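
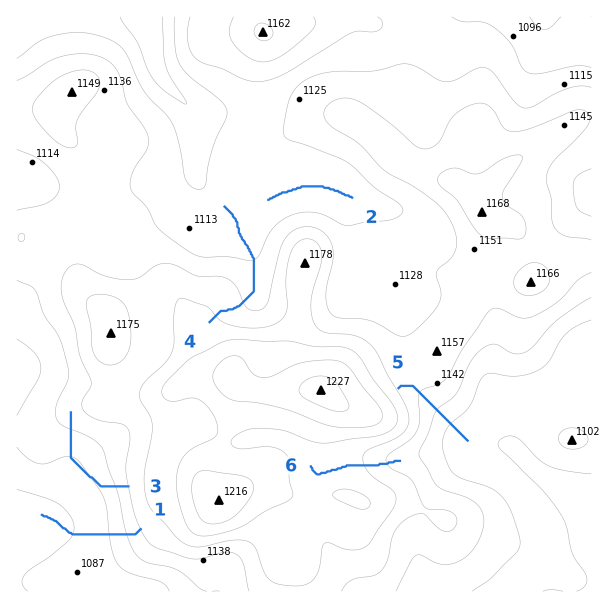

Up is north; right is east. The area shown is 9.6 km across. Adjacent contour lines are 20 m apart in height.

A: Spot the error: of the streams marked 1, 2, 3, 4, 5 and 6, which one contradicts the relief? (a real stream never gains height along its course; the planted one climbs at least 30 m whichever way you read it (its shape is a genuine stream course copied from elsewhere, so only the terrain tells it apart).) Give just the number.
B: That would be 3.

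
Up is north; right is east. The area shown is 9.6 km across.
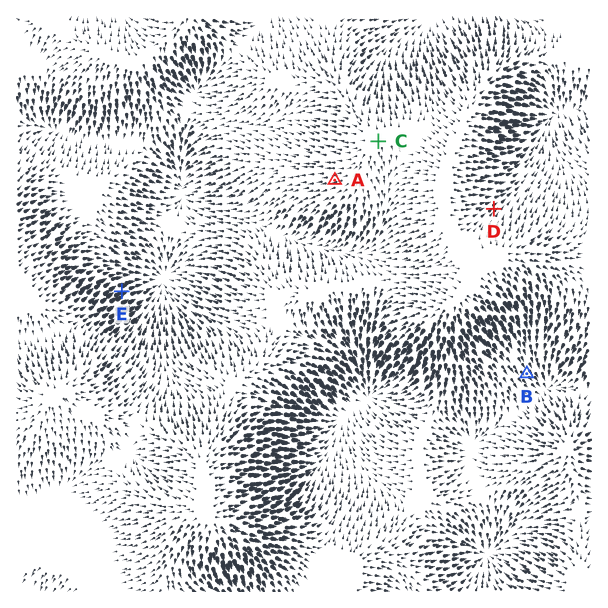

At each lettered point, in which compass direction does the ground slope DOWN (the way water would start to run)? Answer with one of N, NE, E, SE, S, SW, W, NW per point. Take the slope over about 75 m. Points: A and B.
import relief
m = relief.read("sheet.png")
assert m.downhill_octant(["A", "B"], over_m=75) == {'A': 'W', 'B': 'SE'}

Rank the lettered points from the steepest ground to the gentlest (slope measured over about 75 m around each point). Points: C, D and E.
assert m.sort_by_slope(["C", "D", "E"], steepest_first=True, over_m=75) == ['E', 'D', 'C']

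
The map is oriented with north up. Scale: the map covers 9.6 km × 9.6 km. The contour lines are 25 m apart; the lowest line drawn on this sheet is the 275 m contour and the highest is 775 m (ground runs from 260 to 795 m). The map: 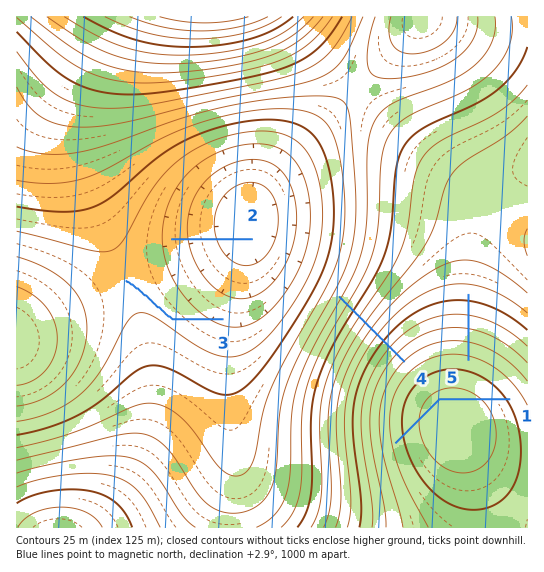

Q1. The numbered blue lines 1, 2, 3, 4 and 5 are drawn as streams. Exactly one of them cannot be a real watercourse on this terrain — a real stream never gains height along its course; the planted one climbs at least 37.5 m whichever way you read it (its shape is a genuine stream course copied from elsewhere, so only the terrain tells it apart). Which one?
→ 1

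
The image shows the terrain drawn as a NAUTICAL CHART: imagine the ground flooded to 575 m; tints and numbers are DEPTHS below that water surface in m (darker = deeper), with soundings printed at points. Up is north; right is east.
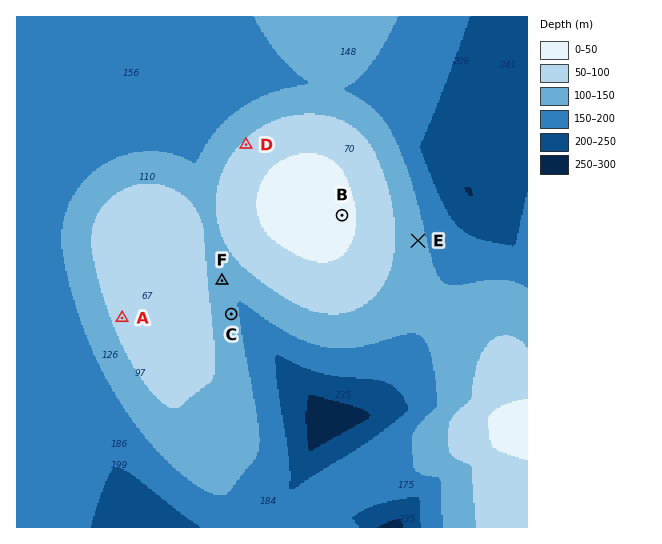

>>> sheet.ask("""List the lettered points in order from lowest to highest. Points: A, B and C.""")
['C', 'A', 'B']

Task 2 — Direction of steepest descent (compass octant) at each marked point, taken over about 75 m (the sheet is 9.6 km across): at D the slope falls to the NW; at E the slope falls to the E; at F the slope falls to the E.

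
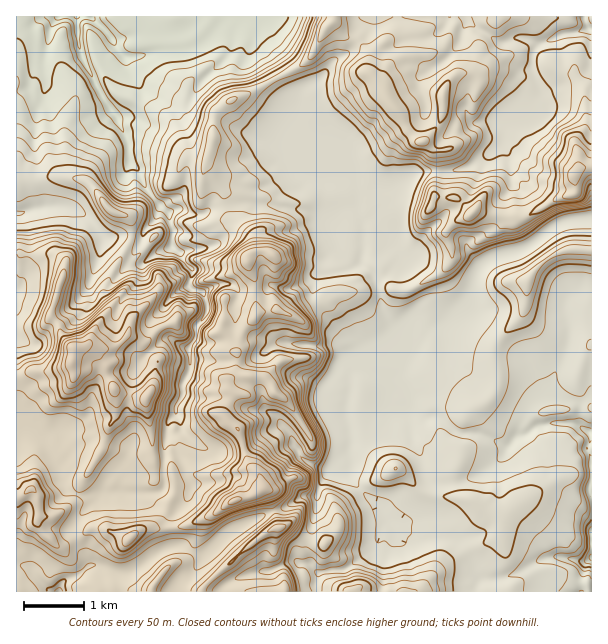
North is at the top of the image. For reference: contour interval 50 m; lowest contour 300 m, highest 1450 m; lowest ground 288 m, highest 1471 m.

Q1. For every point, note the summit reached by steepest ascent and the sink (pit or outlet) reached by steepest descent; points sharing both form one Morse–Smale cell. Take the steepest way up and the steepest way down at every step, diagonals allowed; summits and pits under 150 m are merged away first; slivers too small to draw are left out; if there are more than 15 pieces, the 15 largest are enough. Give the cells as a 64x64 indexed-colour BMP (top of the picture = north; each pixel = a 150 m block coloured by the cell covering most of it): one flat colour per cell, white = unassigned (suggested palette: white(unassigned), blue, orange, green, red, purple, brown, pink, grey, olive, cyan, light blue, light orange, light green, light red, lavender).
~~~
<image width="64" height="64" href="data:image/bmp;base64,Qk12CAAAAAAAAHYAAAAoAAAAQAAAAEAAAAABAAQAAAAAAAAIAAATCwAAEwsAABAAAAAAAAAA////ALR3HwAOf/8ALKAsACgn1gC9Z5QAS1aMAMJ34wB/f38AIr28AM++FwDox64AeLv/AIrfmACWmP8A1bDFAAAN2ZmZmZmZmf/+4AAAAAAAAKqqqqqqqqqhERERERERAN3dmZmZmZmZn//uAAAAAACqqqqqqqqqqqEREREREREA3d3dmZmZmZmZ//7u7uAAABGqqqqqqqqqoREREREREd3d3d2ZmZmZmZmf/+7u7u4AERGqqqqqqqqhERERERER3d3d2ZmZmZmZmZ///u7u7gARERqqqqqqqhERERERERHd3czZmZmZmZmZmf//7u7uABEREaqqqqqhEREREREREd3czCKZkimZmZmZn///7uABERERGqoRERERERERERER3czMIiIiIiIiKZmZn//wAAEREREaERERERERERERERHdzMzCIiIiIiIiIpmZmfAAAREREREREREREREREREREd3MzMwiIiIiIiIiKZmZEQABERERERERERERERERERER3czMzMIiIiIiIiIiIpkREQERERERERERERERERERERHMzMwzMzMzMyIiIiIiIREREREREREREREREREREREREczMwzMzMzMzIiIiIiIiERERERERERERERERERERERERzMzDMzMzMzMiIiIiIiIhERERERERERERERERERERERHMzDMzMzMzMyIiIiIiIiIREREREREREREREREREREREczMMzMzMzMzIiIiIiIiIiIRERERERERERERERERERERzMMzMzMzMzMyIiIiIiIiIiERERERERERERERQRERERHMwzMzMzMzMzIiIiIiIiIiIREREREREREREUREERERETMzMzMzMzMzMiIiIiIiIiIREREREREREUREREQRERERMzMzMzMzMzMyIiIiIiIiIRERERERERFEREREREEREREzMzMzMzMzMzMiIiIiIiIhERERERERREREREREQRERETMzMzMzMzMzMyIiIiIiIhERERERERREREREREREERERMzMzMzMzMzMzIiIiIiIhERERERERRERERERERERBEREzMzMzMzMzMzMyIiIiIhERERERERFEREREREREREQRETMzMzMzMzMzMzIiIhEREREREREREURERERERERERBERMzMzMzMzMzMzMiIiERERERERERERREREREREREREEREzMzMzMzMzMzMyIiIRERERERERERRERERERERERERBETMzMzMzMzMzMzIiIiEREREREREREUREREREREREREERMzMzMzMzMzMzMyIiIRERERERERERREREREREREREQREzMzMzMzMzMzMzIiIiERERERERERFmZmRERERERERBETMzMzMzMzMzMzMyIiIRERERERERFmZmZkREREREREERMzMzMzMzMzMzMzIiIiEREREREREWZmZmZkREREREQREzMzMzMzMzMzMzMiIiIREREREREWZmZmZmRERERERBETMzMzMzMzMzMzMiIiIRERERERERZmZmZmZkRERERERBIzMzMzMzMzMzMiIiIhERERERERFmZmZmZmREREREREQjMzMzMzMzMzMyIiIiERERERERERZmZmZmZERERERERCMzMzMzMzMzMzIiIiIREREREREREWZmZmZmREREREREIzMzMzMzMzMzIiIiIhERERERERERFmZmZmZmREREREQjMzMzMzMzIiIiIiIiERERERERERFmZmZmZmZmZERERCMzMzMzIiIiIiIiIiIREREREREREWZmZmZmZmZmREREIzMzMzIiIiIiIiIiIREREREREREWZmZmZmZmZmZmREQjMzMzIiIiIiIiIiIRERERERERFmZmZmZmZmZmZmZmRCIzMyIiIiIiIiIiIRERERERERFmZmZmZmZ3d3d3ZmZmIiIiIiIiIiIiIiIhEREREREREWZmZmZmZ3d3d3d3ZmYiIiIiIiIiIiIiIiERERERERERZmZmZmd3d3d3d3d3ZiIiIiIiIiIiIiIiERERERERERGIiIZmZ3d3d3d3d3dmIiIiIiIiIiIiIiIRERERERERGIiIiGZnd3d3d3d3d2YiIiIiIiIiIiIiIRERERERERiIiIiIiIVVV3d3d3d3dyIiIiIiIiIiIiIhERERERERiIiIiIiIhVVVd3d3d3d3IiIiIiIiIiIiIiIREREREYiIiIiIiIhVVVVVd3d3d3ciIiIiIiIiIiIiIhERERERiIiIiIiIVVVVVVV3d3d3dyIiIiIiIiIiIiIiERERERiIiIiIiIVVVVVVVXd3d3d3IiIiIiIiIiIiIiIRERERGIiIiIiIhVVVVVVVV3d3d3ciIiIiIiIiIiIiIhEREREYiIiIiIhVVVVVVVVVV3d3dyIiIiIiIiIiIiIiIhEREYiIiIiIhVVVVVVVVVVVd3d3IiIiIiIiIiIiIiIiIhERiIiIiIiFVVVVVVVVVVV3d3ciIiIiIiIiIiIiIiIiIhiIiIiIiFVVVVVVVVVVVXd3dyIiIiIiIiIiIiIiIiIiu4iIiIiFVVVVVVVVVVVVd3d3IiIiIiIiIiIiIiIiIiK7u4iIiIVVVVVVVVVVVVd3d3ciIiIiIiIiIiIiIiIiK7u7uIiIi1VVVVVVVVVVV3d3dyIiIiIiIiIiIiIiIiIru7u4iIiLVVVVVVVVVVVVd3d3IiIiIiIiIiIiIiIiIru7u7uIi7u1VVVVVVVQAAAAd3ciIiIiIiIiIiIiIiIiK7u7u4i7u7tVVVVVUAAAAAAAByIiIiIiIiIiIiIiIiIru7u7u7u7u1VVVVUAAAAAAAAA"/>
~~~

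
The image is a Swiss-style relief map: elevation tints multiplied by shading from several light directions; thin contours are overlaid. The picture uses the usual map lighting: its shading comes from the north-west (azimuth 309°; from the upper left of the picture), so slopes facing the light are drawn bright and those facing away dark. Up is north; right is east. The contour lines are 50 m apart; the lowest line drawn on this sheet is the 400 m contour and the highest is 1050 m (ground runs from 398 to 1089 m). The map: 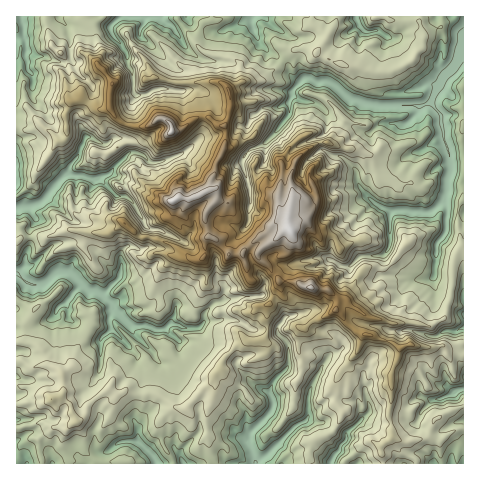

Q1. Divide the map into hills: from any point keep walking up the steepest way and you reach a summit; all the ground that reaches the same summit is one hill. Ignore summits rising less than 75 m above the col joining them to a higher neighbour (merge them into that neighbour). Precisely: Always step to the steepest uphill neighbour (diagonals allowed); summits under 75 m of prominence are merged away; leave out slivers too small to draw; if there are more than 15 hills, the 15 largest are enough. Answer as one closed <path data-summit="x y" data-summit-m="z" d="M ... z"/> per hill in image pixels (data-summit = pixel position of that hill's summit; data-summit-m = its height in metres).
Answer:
<path data-summit="291 231" data-summit-m="1089" d="M463 16l-27 1 5 16-1 33 6 8-8 12-8-2-25 8-2 14-38-2-17-6-14-13-7-4-9 1-10-4-8 3-6-2-5-6-1-7-29-24-7-17 0-9-130 0-4 2-8 8 0 5 17 23 0 8 6 12 0 15 4 6 10-1 12-6 14 3 24-1 5 5 1 8 0 30-3 5 20-4 14 0 7-8 6 0-1 12 6 10-10 11 0 7 7 21 2 17-4 21-13 16-7 4-10 10-1 3-5-6-15-2-9-6-28-14-7 0-3 14-3 4-8 1-11-3-4 3-2 3-1 25-18 18-14-5-19-17-9-1-7 2-17-12-4 4-8 0 1-10 5-11 0-16 6-9-6-13 10-4 26-28 10 1 0 12 4 5 8-1 4-4 2-8 4-2 18 18 8 0 2-9-9-11-7-3 20-21-1-8-3-6-13 0-9 6-19-8-8-20 7-6 6-9 3-7 0-6-16-17-6-11 0-19-4-14-8-10-43 0 0 312 12 1 7-2 15-9 5-5 7 5 6-1 34 19 10-7 25 25 0 7 7 13-4 14 0 11-6 17 3 9 0 15-17 1-15 10-9 2-7 10 375-1z"/><path data-summit="52 399" data-summit-m="750" d="M55 314l-5 5-15 9-19 2 0 89 5 2 5 14 9-3 7 6 9 17 2 9 35 0 8-10 9-2 15-10 17-1 0-15-3-9 6-17 0-11 4-14-7-13 0-7-25-25-10 7-34-19-6 1z"/><path data-summit="316 53" data-summit-m="661" d="M435 16l-182 0-1 9 7 17 29 24 1 7 5 6 6 2 8-3 10 4 9-1 7 4 14 13 17 6 38 2 2-14 25-8 8 2 8-12-6-8 1-33z"/><path data-summit="173 201" data-summit-m="1084" d="M246 126l-5 0-7 8-14 0-18 3-20 17-21 8-8 1-13-9-10-2-20 21 7 3 6 7 3 4-2 9 9 6 15 26 11 2 28 14 9 6 15 2 5 6 11-13 14-11 8-14 2-25-9-29 0-7 10-11-6-10z"/><path data-summit="124 223" data-summit-m="901" d="M73 175l-7 0-26 28-10 4 6 13-6 9 0 16-5 11 0 9 7 1 4-4 17 12 7-2 9 1 19 17 14 5 18-18 1-25 2-3 4-3 11 3 8-1 3-4 2-14-7-6-14-25-6-3-8 0-18-18-4 2-2 8-4 4-8 1-4-5 1-9z"/><path data-summit="112 84" data-summit-m="955" d="M120 16l-61 1 8 10 4 14 0 19 6 11 16 17 0 6-3 7-6 9-7 6 0 3 10 18 4 0 13 7 9-6 9-1 8-24 2-10 3-6-2-8 0-15-6-12 0-8-17-23 0-5z"/><path data-summit="172 132" data-summit-m="1077" d="M166 88l-12 2-7 4-12 1-12 39-3 4 8 2 3 12 9 2 13 9 29-9 17-14 4-7 0-30-3-11-3-2-24 1z"/><path data-summit="311 287" data-summit-m="1064" d="M326 258l-11 0-31 8-18 17-4 11 14 6 8 13 1 5 26-8 10 0 12-8 10 2 7-19 0-19-10 0z"/>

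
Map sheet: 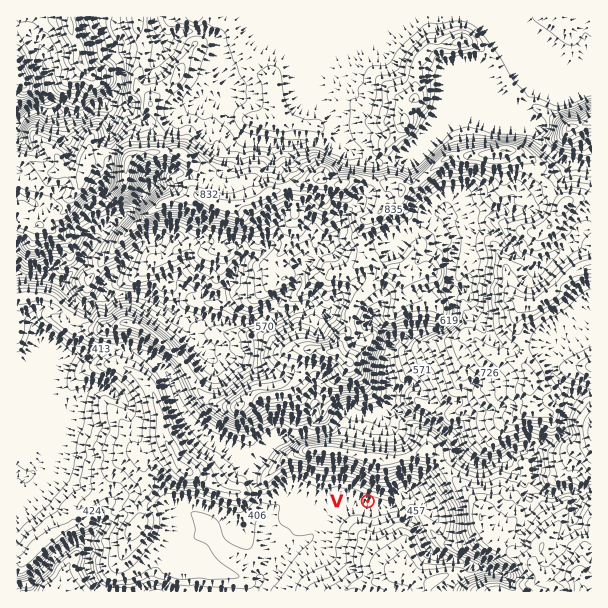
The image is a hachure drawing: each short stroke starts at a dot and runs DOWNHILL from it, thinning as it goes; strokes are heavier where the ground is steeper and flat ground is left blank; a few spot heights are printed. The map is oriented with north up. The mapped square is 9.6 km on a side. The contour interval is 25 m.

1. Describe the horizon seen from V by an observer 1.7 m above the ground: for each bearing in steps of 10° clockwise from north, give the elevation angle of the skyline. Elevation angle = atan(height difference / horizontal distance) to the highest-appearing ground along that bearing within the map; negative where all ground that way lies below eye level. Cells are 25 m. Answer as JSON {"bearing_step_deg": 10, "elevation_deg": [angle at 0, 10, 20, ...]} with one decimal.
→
{"bearing_step_deg": 10, "elevation_deg": [20.5, 21.2, 20.6, 18.7, 15.8, 13.4, 10.9, 10.3, 10.4, 10.7, 11.0, 9.3, 7.0, 7.5, 8.2, 8.3, 8.1, 7.9, 7.9, 7.6, 6.7, 5.3, 3.7, 2.0, 0.7, -0.1, 0.9, 1.6, 3.2, 3.5, 6.0, 10.8, 13.4, 15.1, 17.1, 19.0]}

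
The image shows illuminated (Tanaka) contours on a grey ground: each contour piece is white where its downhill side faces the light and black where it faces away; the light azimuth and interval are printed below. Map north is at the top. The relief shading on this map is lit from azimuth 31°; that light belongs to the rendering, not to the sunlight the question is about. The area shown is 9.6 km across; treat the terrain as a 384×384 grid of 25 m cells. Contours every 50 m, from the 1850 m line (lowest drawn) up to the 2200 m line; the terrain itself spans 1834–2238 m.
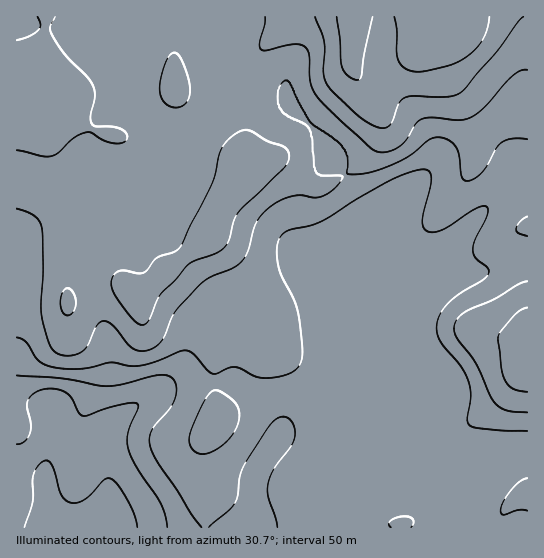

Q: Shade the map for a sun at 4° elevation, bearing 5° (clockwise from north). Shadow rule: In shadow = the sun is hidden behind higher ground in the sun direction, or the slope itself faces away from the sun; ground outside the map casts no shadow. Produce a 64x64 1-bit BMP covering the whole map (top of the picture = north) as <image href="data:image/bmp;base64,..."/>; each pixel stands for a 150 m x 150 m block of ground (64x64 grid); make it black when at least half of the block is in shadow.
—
<image width="64" height="64" href="data:image/bmp;base64,Qk0+AgAAAAAAAD4AAAAoAAAAQAAAAEAAAAABAAEAAAAAAAACAAATCwAAEwsAAAIAAAAAAAAA////AAAAAAAABAAAAAAAABwO4AAAAAAAHB/wAAAAAAAeH/AAAAAAAD4/+AAAAAAAPz/wAAAAAAA/P/AAAAAAAP//4AAAAAAO///AAAAAAB7//wAAAAAAH///AAAAAAAfP/8AAAAAAD9//4AAAAAAP3//gAAAAAA////AAAAAAD///+AAwAAAP///8ADgAAP////wAOAAB/////gA4AAH8P//+AAAAAfg///4AAAAD+C///gAAAAPwJ4f8AAAAA/AwB/gAAAAD4CAHwAAAAAAAAAeCAAAAAAAAB4cAAAAAAAAHB+AAAAAAAAQH8AAAAAAAAAf4AAAAAAAAA/wAAAAAAAAB/AAAAAAAAAD8AB4AAAAAAHwHPwQGAAAAOAf/jgIAAAAAP//GAAAAAAH//+MAAAAAA///8cAAAAAD///44AAAAAP///xwAAAAA/n//ngAAAAD+H//OAAAAAD4P/84DAAAADh//4g8AAAAAH//gDwAAAAA///APAAAAAD//8AwAAAAAf//4EAAAAAB///gQAAAAAH/v/AAAAAAA/8/8AAAAAAD/j/wAAAAAAP+P/AAAAAAA/g/8AAAAAAD+D/wAAAAABHwP/gAAAAAOAA//AAAAAA8AA/8AAAAADwAAf4AAAAAPgAAfgAAAAAfAAAYAAAAAA8AAAAAAAAAAwAAAAAAAAAAAAAAA=="/>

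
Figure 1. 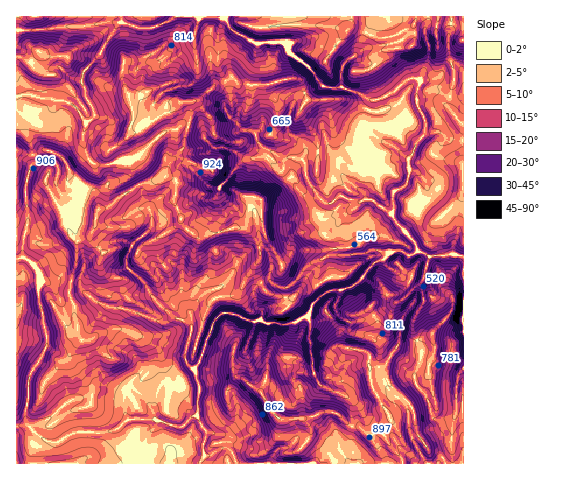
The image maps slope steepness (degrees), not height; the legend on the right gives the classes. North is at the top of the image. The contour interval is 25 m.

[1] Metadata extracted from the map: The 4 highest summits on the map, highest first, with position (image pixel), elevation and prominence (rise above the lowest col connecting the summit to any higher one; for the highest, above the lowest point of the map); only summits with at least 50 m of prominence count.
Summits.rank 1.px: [98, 209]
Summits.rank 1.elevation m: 1065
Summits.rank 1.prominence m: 629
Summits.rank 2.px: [181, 102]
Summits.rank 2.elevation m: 996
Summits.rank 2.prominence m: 66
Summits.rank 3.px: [262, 393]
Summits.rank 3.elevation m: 982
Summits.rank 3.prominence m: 333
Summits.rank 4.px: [39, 52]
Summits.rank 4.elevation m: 963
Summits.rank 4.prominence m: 115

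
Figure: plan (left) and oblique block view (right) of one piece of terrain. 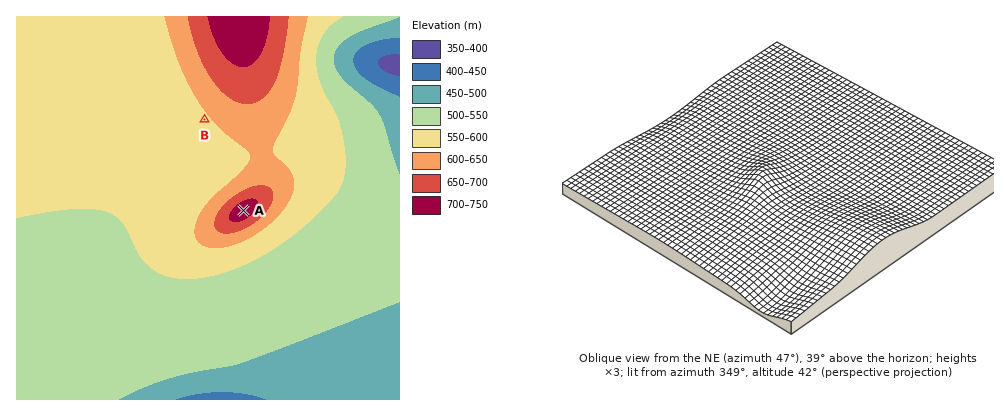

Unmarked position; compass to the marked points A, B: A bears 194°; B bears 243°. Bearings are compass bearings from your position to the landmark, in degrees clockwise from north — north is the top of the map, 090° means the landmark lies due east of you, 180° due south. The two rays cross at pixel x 275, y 83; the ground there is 650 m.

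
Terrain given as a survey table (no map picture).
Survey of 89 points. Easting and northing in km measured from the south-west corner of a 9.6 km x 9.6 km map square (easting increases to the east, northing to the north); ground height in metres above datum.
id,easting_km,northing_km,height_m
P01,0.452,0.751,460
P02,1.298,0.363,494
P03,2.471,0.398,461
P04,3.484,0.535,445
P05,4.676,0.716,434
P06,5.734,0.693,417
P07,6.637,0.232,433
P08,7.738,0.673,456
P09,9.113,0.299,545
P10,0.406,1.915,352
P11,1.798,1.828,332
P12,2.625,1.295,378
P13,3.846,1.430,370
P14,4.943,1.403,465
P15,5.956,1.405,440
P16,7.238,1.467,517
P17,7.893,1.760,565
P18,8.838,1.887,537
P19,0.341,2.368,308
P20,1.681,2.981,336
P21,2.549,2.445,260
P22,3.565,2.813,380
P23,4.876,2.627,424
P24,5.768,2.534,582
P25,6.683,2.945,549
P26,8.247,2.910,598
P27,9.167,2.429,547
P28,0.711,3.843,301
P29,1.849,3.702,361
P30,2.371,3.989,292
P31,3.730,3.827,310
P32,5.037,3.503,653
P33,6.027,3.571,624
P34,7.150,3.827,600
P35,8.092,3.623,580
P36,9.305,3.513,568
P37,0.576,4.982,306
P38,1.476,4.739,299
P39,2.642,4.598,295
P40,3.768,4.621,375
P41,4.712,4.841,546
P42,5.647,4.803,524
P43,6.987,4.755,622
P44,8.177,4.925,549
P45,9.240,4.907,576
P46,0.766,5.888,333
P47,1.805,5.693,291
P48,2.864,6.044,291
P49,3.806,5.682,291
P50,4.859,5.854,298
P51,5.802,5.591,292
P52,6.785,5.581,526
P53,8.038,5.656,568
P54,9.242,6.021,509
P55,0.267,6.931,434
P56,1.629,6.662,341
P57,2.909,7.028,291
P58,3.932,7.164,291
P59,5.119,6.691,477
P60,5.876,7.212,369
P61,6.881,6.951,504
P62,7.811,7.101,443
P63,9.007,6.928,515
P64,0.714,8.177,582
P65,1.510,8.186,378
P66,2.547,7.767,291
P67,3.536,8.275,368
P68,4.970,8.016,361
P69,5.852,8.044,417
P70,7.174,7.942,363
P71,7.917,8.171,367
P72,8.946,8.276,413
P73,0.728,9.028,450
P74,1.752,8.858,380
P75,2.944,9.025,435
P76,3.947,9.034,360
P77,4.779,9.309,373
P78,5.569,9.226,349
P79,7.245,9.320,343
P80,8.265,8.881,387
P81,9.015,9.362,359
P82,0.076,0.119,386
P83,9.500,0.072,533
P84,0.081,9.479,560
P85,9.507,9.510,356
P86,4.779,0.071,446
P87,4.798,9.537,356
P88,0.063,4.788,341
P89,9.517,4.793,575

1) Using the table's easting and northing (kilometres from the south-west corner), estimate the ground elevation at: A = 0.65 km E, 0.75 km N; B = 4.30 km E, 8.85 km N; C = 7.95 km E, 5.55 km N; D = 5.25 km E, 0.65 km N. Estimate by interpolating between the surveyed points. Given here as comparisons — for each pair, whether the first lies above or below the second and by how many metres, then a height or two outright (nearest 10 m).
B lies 200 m below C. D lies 150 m below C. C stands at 560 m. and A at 500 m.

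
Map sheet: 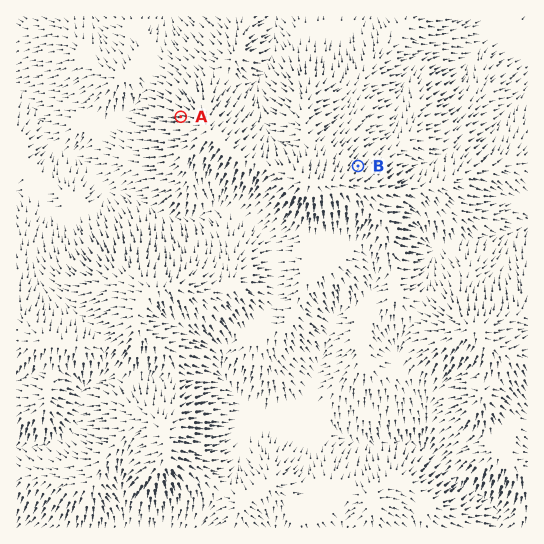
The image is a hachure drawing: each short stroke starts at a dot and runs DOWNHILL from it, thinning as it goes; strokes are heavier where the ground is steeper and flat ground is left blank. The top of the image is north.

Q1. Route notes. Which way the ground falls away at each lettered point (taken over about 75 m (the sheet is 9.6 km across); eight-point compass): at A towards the W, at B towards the NE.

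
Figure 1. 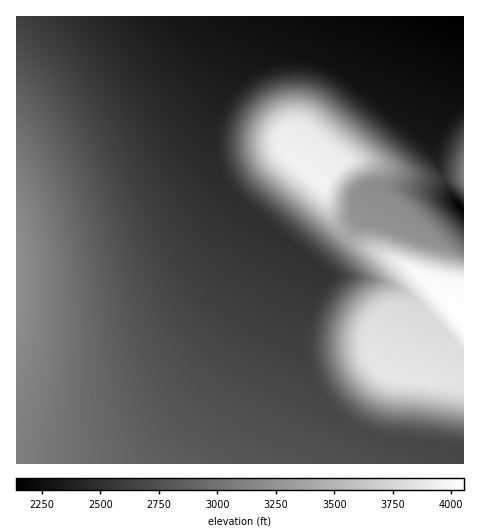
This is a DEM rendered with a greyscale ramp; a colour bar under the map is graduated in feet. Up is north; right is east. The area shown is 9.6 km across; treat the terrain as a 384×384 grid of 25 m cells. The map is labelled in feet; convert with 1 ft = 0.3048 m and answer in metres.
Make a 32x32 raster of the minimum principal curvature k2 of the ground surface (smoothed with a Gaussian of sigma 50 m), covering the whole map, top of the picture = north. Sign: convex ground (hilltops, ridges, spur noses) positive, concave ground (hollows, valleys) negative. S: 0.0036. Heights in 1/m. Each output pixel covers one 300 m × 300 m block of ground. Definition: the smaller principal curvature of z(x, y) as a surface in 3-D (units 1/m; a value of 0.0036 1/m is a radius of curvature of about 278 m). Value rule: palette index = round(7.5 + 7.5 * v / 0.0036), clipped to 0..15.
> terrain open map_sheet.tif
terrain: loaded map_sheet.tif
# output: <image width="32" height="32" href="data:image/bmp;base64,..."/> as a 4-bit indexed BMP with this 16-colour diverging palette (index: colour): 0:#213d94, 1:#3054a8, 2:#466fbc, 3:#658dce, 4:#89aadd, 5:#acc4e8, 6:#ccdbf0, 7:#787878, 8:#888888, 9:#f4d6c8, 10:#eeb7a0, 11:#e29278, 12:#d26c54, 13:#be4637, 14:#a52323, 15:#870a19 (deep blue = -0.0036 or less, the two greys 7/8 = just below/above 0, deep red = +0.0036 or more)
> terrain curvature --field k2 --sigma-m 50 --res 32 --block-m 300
<image width="32" height="32" href="data:image/bmp;base64,Qk12AgAAAAAAAHYAAAAoAAAAIAAAACAAAAABAAQAAAAAAAACAAATCwAAEwsAABAAAAAAAAAAlD0hAKhUMAC8b0YAzo1lAN2qiQDoxKwA8NvMAHh4eACIiIgAyNb0AKC37gB4kuIAVGzSADdGvgAjI6UAGQqHAHd3d3d3d3d3d3d3d3d3d3d3d3d3d3d3d3d3d3d3d3Zmd3d3d3d3d3d3d3d3ZmZmZnd3d3d3d3d3d3d3dmZ3d3d3d3d3d3d3d3d3d2Z4iHd3d3d3d3d3d3d3d3ZniIh3d3d3d3d3d3d3d3d2eIiId3d3d3d3d3d3d3d3dniIh3d3h3d3d3d3d3d3d3Z4iHd3dYh3d3d3d3d3d3d2eIh3d1eId3d3d3d3d3d3dniIiHZ3iHd3d3d3d3d3d3ZniIhWd4iHd3d3d3d3d3d3Z3dUZ4eIh3d3d3d3d3d3d1Q0Z4h3iId3d3d3d3d3d3ZneIiHd4iHd3d3d3d3d3dmd3h2VWaIh3d3d3d3d3dmZ3ZmVXeIiId3d3d3d3d2Znh2Z3eIhoiHd3d3d3d3Znd4dXeHd1CIh3d3d3d3dmd4iIZXdmZEiId3d3d3d3Z4iIh2Znd3N4iHd3d3d3dmeIiHeId3dkeIh3d3d3d3ZoiId3iId2VniHd3d3d3d2aIiId3d2ZnZoh3d3d3d3dmeIiId3Zmd3aHd3d3d3d3dniIiHdmd3d2h3d3d3d3d3ZneId2Z3d3d3d3d3d3d3d3ZmZmZnd3d3d3d3d3d3d3d3dmZnd3d3d3d3d3d3d3d3d3d3d3d3d3d3d3d3d3d3d3d3d3d3d3d3d3d3d3d3d3d3d3d3d3d3d3"/>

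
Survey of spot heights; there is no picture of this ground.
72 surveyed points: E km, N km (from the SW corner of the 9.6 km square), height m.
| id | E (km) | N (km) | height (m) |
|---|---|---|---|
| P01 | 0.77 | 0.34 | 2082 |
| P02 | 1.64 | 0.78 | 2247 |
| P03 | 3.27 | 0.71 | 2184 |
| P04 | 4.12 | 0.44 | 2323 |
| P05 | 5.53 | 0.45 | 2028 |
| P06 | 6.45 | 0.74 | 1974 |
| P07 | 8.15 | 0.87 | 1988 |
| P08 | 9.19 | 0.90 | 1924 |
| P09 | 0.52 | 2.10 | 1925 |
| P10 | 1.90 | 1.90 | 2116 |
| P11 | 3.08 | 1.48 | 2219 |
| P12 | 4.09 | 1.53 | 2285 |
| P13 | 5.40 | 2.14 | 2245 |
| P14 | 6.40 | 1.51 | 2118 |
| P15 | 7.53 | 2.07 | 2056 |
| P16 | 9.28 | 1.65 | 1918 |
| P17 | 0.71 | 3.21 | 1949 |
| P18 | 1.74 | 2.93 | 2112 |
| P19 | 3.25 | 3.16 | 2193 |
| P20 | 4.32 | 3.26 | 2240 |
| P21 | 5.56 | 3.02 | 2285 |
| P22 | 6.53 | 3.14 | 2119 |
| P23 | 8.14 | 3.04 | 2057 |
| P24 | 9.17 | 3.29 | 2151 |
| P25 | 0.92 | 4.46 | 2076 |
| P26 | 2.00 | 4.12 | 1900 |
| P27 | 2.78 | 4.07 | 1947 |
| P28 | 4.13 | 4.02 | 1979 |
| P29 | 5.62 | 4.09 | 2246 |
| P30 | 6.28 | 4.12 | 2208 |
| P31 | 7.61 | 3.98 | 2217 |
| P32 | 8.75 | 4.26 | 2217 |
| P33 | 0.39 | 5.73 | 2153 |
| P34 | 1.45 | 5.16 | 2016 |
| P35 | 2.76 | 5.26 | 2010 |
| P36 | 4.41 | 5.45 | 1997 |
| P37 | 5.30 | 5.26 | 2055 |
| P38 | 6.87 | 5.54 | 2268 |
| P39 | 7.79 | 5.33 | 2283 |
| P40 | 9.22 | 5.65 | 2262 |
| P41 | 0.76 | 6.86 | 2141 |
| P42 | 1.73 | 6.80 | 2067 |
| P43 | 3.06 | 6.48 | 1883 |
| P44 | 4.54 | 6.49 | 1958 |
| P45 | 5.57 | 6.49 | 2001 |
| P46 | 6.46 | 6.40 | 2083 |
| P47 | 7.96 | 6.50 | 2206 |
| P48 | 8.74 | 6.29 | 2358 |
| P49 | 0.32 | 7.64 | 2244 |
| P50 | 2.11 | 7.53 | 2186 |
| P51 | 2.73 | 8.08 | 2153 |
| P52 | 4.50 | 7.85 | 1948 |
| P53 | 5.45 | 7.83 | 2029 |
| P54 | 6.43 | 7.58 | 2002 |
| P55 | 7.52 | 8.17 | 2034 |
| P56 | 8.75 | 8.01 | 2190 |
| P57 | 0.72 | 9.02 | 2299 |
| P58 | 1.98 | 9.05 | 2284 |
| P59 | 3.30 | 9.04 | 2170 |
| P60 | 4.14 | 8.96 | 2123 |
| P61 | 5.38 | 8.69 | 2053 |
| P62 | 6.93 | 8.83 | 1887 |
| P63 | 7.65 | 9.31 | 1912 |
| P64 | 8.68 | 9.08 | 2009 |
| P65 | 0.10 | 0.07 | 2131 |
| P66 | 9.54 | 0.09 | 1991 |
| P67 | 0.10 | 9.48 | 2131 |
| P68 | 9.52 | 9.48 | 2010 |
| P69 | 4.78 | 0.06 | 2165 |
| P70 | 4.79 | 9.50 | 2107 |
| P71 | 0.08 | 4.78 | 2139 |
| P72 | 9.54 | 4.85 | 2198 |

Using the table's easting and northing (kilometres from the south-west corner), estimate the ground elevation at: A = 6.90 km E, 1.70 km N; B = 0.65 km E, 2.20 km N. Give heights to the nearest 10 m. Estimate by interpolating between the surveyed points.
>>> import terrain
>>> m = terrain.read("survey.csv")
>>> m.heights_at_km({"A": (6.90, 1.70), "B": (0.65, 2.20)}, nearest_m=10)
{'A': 2100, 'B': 1940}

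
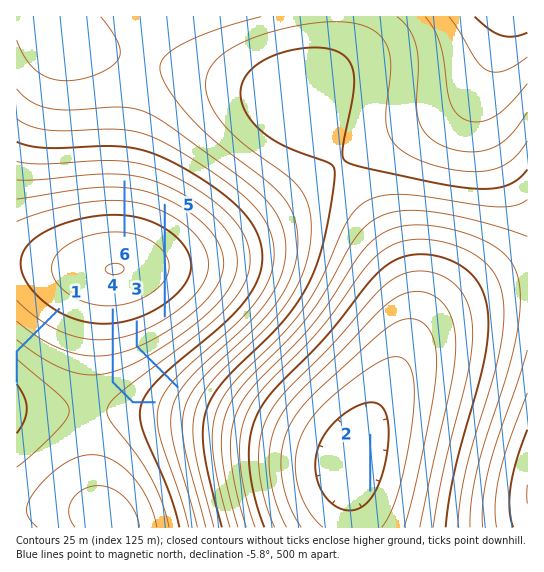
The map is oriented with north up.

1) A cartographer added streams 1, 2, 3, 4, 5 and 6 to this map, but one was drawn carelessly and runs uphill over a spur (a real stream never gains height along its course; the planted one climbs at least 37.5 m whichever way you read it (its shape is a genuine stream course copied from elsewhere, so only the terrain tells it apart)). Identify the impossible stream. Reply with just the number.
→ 5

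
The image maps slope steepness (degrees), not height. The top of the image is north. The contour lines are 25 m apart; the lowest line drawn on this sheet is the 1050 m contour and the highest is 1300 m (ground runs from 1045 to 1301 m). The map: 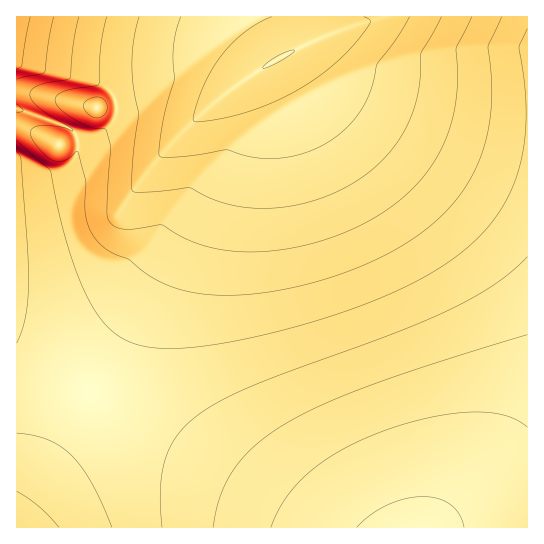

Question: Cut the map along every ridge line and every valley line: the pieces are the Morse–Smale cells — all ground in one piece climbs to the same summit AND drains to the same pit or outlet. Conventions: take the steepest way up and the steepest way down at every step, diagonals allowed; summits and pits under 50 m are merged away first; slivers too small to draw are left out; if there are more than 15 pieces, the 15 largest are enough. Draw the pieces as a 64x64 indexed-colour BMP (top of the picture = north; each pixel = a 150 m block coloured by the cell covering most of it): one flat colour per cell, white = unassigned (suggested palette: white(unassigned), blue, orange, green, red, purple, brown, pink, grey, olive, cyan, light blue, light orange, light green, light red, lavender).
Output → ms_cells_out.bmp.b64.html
<image width="64" height="64" href="data:image/bmp;base64,Qk12CAAAAAAAAHYAAAAoAAAAQAAAAEAAAAABAAQAAAAAAAAIAAATCwAAEwsAABAAAAAAAAAA////ALR3HwAOf/8ALKAsACgn1gC9Z5QAS1aMAMJ34wB/f38AIr28AM++FwDox64AeLv/AIrfmACWmP8A1bDFACIiIiIiIiIiIiIiIiIiIiIiIiERERERERERERERERERIiIiIiIiIiIiIiIiIiIiIiIhEREREREREREREREREREiIiIiIiIiIiIiIiIiIiIiIhERERERERERERERERERESIiIiIiIiIiIiIiIiIiIiIRERERERERERERERERERERIiIiIiIiIiIiIiIiIiIiEREREREREREREREREREREREiIiIiIiIiIiIiIiIiIhERERERERERERERERERERERESIiIiIiIiIiIiIiIiIhERERERERERERERERERERERERIiIiIiIiIiIiIiIiIREREREREREREREREREREREREREiIiIiIiIiIiIiIiERERERERERERERERERERERERERESIiIiIiIiIiIiIiERERERERERERERERERERERERERERIiIiIiIiIiIiIhEREREREREREREREREREREREREREREiIiIiIiIiIiIRERERERERERERERERERERERERERERESIiIiIiIiIiIRERERERERERERERERERERERERERERERIiIiIiIiIiEREREREREREREREREREREREREREREREREiIiIiIiIhERERERERERERERERERERERERERERERERESIiIiIiIhERERERERERERERERERERERERERERERERERIiIiIiIREREREREREREREREREREREREREREREREREREiIiIiERERERERERERERERERERERERERERERERERERESIiIiERERERERERERERERERERERERERERERERERERERIiIhEREREREREREREREREREREREREREREREREREREREiIRERERERERERERERERERERERERERERERERERERERESIRERERERERERERERERERERERERERERERERERERERERERERERERERERERERERERERERERERERERERERERERERERERERERERERERERERERERERERERERERERERERERERERERERERERERERERERERERERERERERERERERERERERERERERERERERERERERERERERERERERERERERERERERERERERERERERERERERERERERERERERERERERERERERERERERERERERERERERERERERERERERERERERERERERERERERERERERERERERERERERERERERERERERERERERERERERERERERERERERERERERERERERERERERERERERERERERERERERERERERERERERERERERERERERERERERERERERERERERERERERERERERERERERERERERERERERERERERERERERERERERERERERERERERERERERERERERERERERERERERERERERERERERERERERERERERERERERERERERERERERERERERERERERERERERERERERERERERERERERERERERERERERERERERERERERERERERERERERERERERERERERERERERERERERERERERERERERERERERERERERERERERERERERERERERERERERERERERERERERERERERERERERERERERERERERERERERERERERERERERERERERERERERERERERERERERERERERERERERERERERERERERERERERERERERERERERERERERERERERERERERERERERERERERERERERERERERERERERERERERERERERERERERERERERERERERERERERERERERERERERERERERERERERERERERERERERERERERERERERERERERERERERERERERERERERERERERERERERERERERERERERERERERERERERERERERERERERERERERERERERERERERERERERERERERERERERERERERERERERERERERERERERERERERERERERERERERERERERERERERERERERERERERERERERERERERERERERERERERERMxERERERERERERERERERERERERERERERERERERERETMzEREREREREREREREREREREREREREREREREREREREzMzMxERERERERERERERERERERERERERERERERERERETMzMzMRERERERERERERERERERERERERERERERERERERMzMzMzERERERERETEREREREREREREREREREREREREREzMzMzMzMzMRETMzMxERERERERERERERERERERERERETMzMzMzMzMzMzMzMzMRERERERERERERERERERERERERMzMzMzMzMzMzMzMzMzMREREREREREREREREREREREREzMzMzMzMzMzMzMzMzMzERERERERERERERERERERERETMzMzMzMzMzMzMzMzMzMzERERERERERERERERERERERMzMzMzMzMzMzMzMzMzMzMzEREREREREREREREREREREzMzMzMzMzMzMzMzMzMzMzMxERERERERERERERERERETMzMzMzMzMzMzMzMzMzMzMzMxERERERERERERERERERMzMzMzMzMzMzMzMzMzMzMzMzMxEREREREREREREREREzMzMzMzMzMzMzMzMzMzMzMzMzERERERERERERERERETMzMzMzMzMzMzMzMzMzMzMzMzMRERERERERERERERER"/>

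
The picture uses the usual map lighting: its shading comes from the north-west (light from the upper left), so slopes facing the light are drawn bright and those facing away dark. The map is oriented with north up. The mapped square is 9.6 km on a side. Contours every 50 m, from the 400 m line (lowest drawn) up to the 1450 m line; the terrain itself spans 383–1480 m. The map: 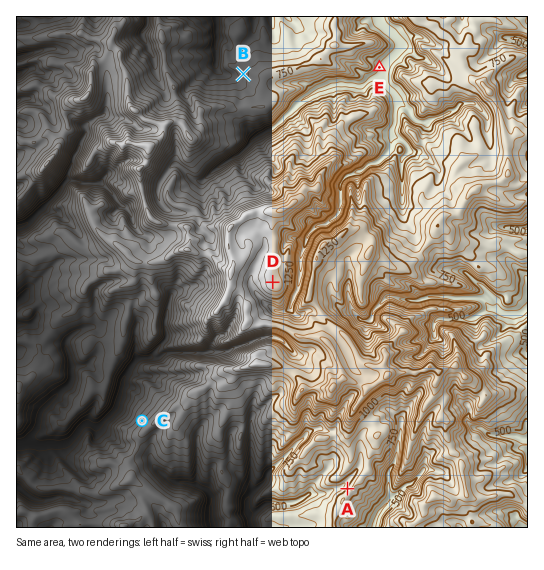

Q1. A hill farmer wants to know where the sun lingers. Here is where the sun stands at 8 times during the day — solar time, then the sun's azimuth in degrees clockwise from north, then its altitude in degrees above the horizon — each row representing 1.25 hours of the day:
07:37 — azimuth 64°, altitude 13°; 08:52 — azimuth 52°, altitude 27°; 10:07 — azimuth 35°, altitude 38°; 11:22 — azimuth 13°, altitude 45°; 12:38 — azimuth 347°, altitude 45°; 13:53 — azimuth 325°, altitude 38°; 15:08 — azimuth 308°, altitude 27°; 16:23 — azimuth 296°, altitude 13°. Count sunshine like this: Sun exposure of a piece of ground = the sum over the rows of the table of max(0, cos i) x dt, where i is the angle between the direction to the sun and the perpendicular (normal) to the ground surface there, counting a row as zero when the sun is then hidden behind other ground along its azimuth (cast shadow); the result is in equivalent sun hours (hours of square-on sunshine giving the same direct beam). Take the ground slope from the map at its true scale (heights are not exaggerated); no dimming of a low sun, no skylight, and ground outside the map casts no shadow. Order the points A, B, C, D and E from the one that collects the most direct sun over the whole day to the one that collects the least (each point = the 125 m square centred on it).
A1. C ≈ A > D ≈ B > E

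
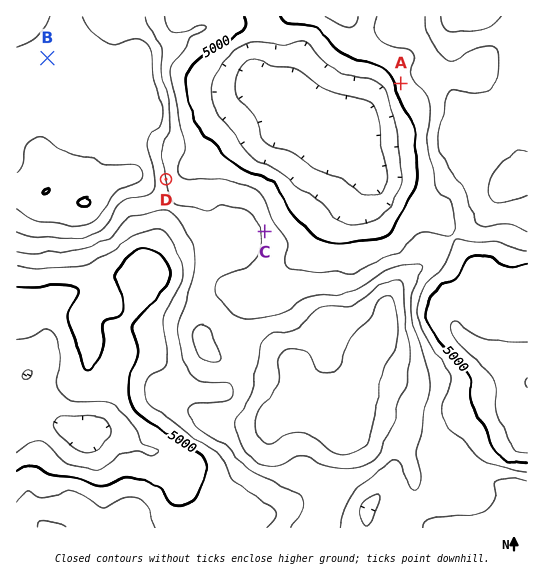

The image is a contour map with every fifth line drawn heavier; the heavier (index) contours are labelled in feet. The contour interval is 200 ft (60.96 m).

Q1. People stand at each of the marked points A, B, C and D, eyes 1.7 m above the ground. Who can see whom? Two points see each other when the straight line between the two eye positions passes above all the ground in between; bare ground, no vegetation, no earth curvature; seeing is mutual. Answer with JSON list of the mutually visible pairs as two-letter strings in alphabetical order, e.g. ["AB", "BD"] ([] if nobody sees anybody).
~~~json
["AC", "AD"]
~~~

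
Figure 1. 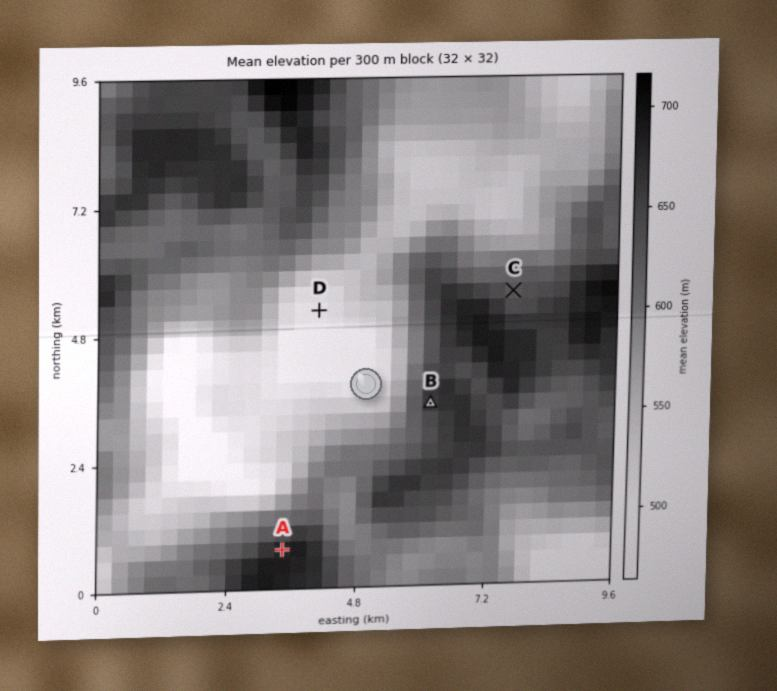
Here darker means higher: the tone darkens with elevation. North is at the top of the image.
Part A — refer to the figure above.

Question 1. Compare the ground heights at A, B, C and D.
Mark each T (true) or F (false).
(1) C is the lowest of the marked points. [F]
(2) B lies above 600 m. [T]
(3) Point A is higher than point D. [T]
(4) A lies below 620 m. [F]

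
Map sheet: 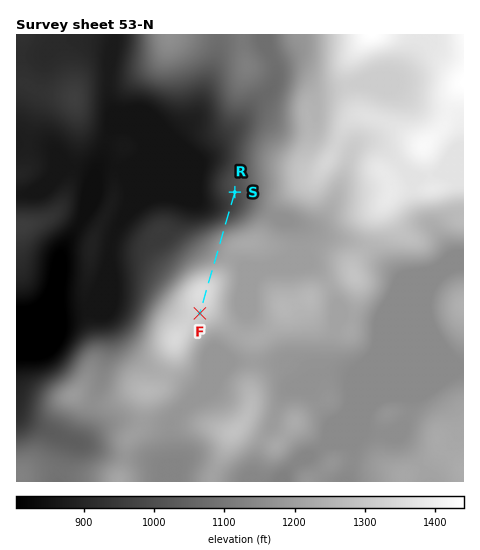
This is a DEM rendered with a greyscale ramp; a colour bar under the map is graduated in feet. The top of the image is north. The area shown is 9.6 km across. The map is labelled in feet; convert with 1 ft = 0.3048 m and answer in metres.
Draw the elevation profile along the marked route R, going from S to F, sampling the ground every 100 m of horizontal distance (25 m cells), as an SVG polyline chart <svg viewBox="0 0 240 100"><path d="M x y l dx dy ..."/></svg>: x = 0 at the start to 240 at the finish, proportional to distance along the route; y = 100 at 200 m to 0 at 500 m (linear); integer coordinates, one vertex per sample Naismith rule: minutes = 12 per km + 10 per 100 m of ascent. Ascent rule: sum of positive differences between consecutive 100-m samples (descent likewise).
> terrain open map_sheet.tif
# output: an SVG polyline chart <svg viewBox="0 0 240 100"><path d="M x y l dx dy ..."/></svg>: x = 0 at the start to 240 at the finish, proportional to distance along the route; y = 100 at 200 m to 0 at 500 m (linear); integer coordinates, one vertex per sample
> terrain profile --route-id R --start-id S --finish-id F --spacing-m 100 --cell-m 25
<svg viewBox="0 0 240 100"><path d="M0 66l9 1 9 1 9 1 8-1 9-1 9-3 9-3 9-4 9-4 9-3 9-2 8-1 9 0 9-1 9-1 9-2 9-3 9-3 9-3 8-3 9-1 9-1 9 0 9 0 9 1 9 1 8 1 1 0"/></svg>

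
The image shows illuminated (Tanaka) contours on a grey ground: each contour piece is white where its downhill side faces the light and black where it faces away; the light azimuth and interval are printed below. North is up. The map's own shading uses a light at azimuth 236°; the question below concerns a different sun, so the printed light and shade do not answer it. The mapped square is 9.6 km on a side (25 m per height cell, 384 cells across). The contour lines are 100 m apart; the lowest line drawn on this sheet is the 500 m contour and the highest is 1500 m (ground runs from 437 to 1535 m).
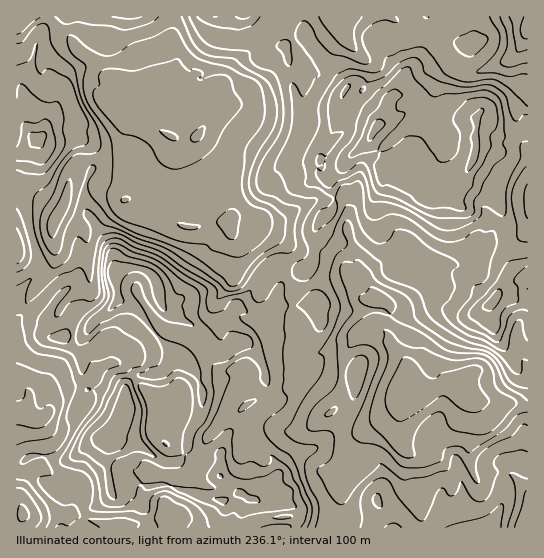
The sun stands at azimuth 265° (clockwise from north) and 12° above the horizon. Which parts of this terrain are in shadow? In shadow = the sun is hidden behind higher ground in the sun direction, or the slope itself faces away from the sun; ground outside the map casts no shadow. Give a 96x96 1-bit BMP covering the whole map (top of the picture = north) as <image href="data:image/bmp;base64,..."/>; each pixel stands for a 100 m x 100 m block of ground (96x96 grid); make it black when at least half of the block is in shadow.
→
<image width="96" height="96" href="data:image/bmp;base64,Qk2+BAAAAAAAAD4AAAAoAAAAYAAAAGAAAAABAAEAAAAAAIAEAAATCwAAEwsAAAIAAAAAAAAA////AAAAAAAADwB4AAAP8AB4AH8AAAB8AAQH/4B4AD+AAAB+AAAD/4D4AB+AAAD+AIAH/4HwAB8AAB7+AYA//4PwAA8AAB/8AAA//4fwAA8AAD/4EAA//4fwBg8AAD8AAAAf/8fwDw8AAD4OAAB//+fgDw8AAD/AAfB//+fgDgAAAD/AA/x///fgHgAAAH2Bwf5////gHAAAADsD8fx////wHAAAADQ+4fz//4/wHAAAADx+8fz//4/gHAAAAD/++f3+f9/ACAAAAD/+/fP/P/+AAAAAAB//fvf/n/+AAAAAAB//f+f/x/+AgAAAAA//P+f/8/+AwAAAAA//H/P/+f+A8AAAAAf/n/n/+f/A+AAAAAf/n/x/+f/w+AAAAA//n/5//P/4eABAAA//n/5//P/8YABAAAf/n/7//P/+AAAAAAf/n/z//P//AAAAAAf/H/n//P//wAAABgAOP/n/vP//wAAABwAOP/n/PH//AAMABwAAf/v/PH/8AAMADwAA//v/Pn/4AAcADAAA+Pf/vj/wAAYADAAB9H//P7/gAA4ABgAD5j//f/8AAB4AZ8APDx////8AAD8AY+AeHx//f/8AAD8AA/A4P3/+f/8AAD8AAfBwf/h8f/8AAD8CAHDh/+D4f/8AAH8BADnP/wAAf/8AAH/AABuP/74AP/8AAH/gAB+f//4AP/8AAD/wAB+f//4Af/4AAD9wMB8f//8Af/wAAB8QHB8f//8Af/AAAB8YHB8///+Af+AAAA8MDB4///+B/8AAAAcODAx///8B/8AAAAcPAAP///4Af8AAAAEPgB////4AP4AAAAAPgB////8AP4AAAAAPgD////8APwAAAAQfgB////8ALwAAAA4fgB////8A/wAAAA8fgD////wAfwAAHA8fgP///8AAfwAADg8/wf//hwAAPwAAB48/wf/8BwAAHwAAB88/4//wBwAAHwAAD/8/4//gBwAADwAAD/8/5//AAgAADwAAH/8n5/8AAAAADgAAL/8H5/wAAAAAHwAAL/8D9/AAAAAAH4AAB/8H8/AAAAAAD4AAD/8H+fgAAAAAA4AAB/8H//gAAAAAA4AAB/8H//4wAAAAAYAGA/8H///8AAAAAIAPA/8H////AAAAAAAPg/8H////wAAAABgPgf8H////4AAAAB4PAf8H////8AAAAB8MA/8H////+AAAAA/AAf8D////+AAAAA/wAf8j/////AAAAAf4AP8D////+AAAAAZgAP8A3///gAAAAAAAAP8AH//+AAAAAwAwAP8AP//+AAAAA4A4AP8AP//+AAAAA8A4AP84P//8AAAAA8A8AP94P//4AAAEAeB//H9wf//wAAAMAPB//zwBv/+AAAAMAOB///gB//gAAAAMAcA///wD/4AAAAAMA8Af8f4H/gAAAAAcB4AfwP8P/AAAAAAYfwAPA/8P+AAAAAAY/wAHA/8P+AAAAAAB/gAEAP8H8AAAAAAB/gAAAP8H4AAAAAAD/gAAAP+HAAAAAA4D/gAAAP/AAAD4AB/D/gADAP8="/>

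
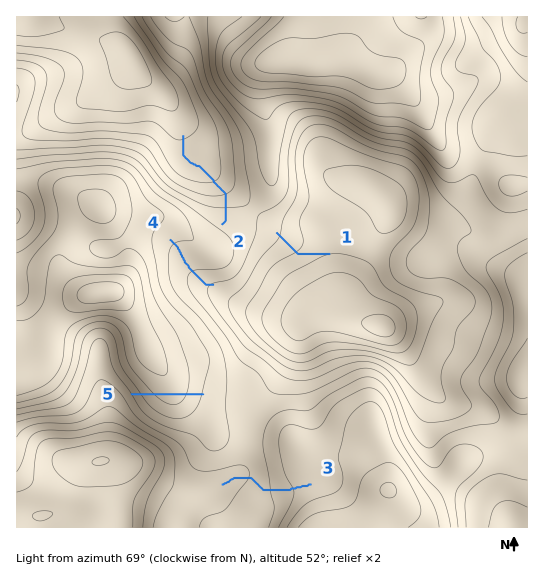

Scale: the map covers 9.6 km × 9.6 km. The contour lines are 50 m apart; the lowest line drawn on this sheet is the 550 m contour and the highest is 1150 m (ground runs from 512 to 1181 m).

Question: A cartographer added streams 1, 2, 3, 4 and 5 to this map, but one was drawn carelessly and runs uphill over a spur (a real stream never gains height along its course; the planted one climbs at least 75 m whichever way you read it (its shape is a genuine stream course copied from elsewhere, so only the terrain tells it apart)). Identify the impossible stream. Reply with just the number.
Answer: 5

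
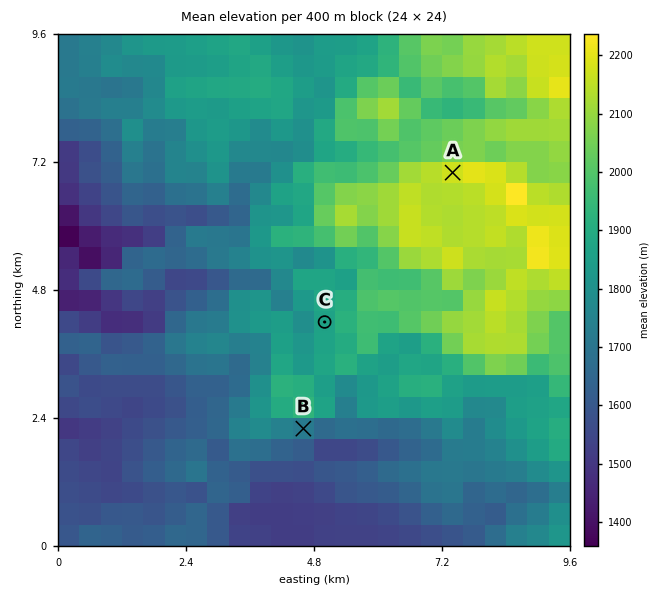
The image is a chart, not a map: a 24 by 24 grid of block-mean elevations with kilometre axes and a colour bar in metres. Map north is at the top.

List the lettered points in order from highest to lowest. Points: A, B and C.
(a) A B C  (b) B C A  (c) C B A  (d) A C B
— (d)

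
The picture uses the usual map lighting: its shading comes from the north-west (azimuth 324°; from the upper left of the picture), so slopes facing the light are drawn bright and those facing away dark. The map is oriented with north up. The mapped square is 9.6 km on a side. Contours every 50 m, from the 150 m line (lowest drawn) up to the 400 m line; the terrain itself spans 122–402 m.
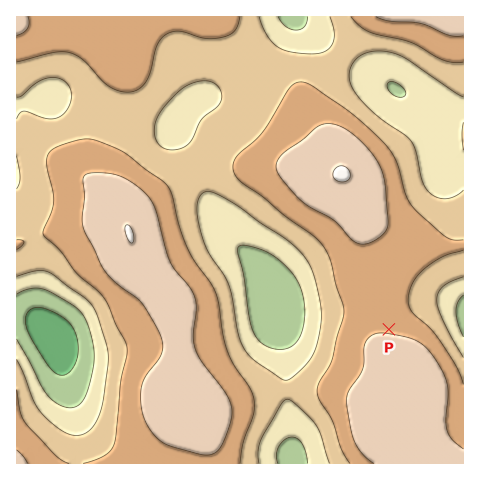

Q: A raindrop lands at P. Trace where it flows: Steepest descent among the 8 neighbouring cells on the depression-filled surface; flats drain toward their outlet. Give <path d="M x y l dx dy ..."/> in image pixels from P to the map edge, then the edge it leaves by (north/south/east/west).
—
<path d="M389 329l0-2 18-19 7-2 5 0 1-1 41 0 2 2"/>
exit: east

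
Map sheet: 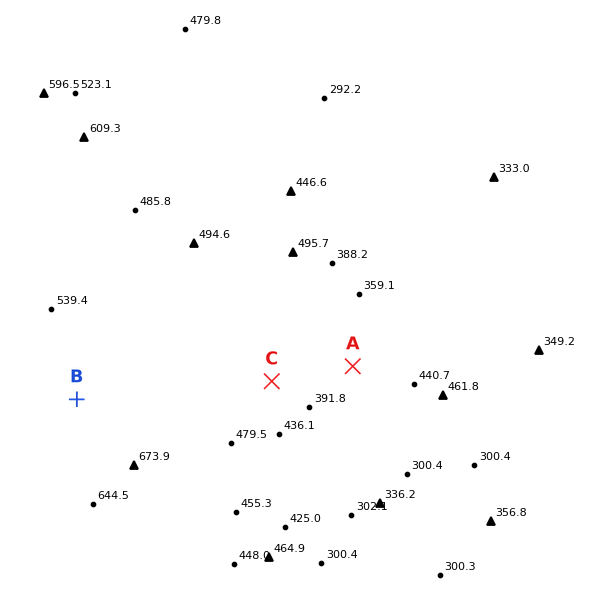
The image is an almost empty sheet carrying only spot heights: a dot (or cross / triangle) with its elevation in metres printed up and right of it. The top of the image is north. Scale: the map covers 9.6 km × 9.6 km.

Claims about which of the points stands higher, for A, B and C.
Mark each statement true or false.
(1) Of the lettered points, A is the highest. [false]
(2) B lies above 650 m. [false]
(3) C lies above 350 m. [true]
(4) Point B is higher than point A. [true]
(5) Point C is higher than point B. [false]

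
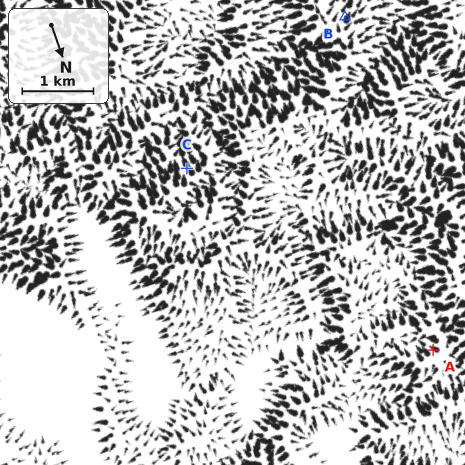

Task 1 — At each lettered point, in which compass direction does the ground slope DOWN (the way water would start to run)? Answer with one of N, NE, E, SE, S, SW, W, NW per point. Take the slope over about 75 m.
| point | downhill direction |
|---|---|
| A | SE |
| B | SW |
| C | S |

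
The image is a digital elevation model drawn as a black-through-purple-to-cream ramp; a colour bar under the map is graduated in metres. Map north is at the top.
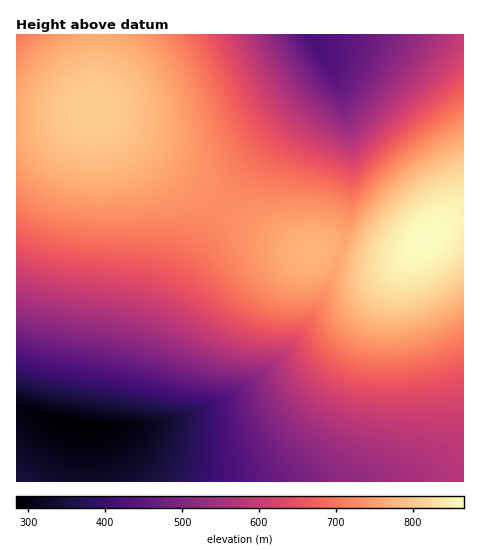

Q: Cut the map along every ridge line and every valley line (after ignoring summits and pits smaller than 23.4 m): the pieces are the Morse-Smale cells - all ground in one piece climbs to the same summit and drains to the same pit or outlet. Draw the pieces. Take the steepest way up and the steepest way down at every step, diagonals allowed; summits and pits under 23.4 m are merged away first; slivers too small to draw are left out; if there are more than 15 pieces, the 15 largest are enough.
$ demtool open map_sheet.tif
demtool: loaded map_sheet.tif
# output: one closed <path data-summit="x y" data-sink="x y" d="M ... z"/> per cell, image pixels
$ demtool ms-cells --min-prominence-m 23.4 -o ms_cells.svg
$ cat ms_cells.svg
<path data-summit="426 239" data-sink="78 424" d="M223 207l-6 6-24 39-29 59-18 55-11 57-8 4-39 0 2 54 373 1 1-261-8 0-15 5-28 25-14 8-23 4-50-12-14 2-12-2-34-16z"/><path data-summit="92 109" data-sink="78 424" d="M92 110l-35 8-41 3 0 285 31 12 23 6 27 3 30 0 8-4 11-57 18-55 24-49 33-56-55-39z"/><path data-summit="426 239" data-sink="316 45" d="M463 34l-152 0 0 4 19 29 2 6-1 5-20 18-44 49-46 61 45 29 34 16 11 2 15-2 50 12 23-4 14-8 28-25 11-4 11-1z"/><path data-summit="92 109" data-sink="316 45" d="M309 34l-210 0-1 41-5 35 73 57 56 39 45-61 44-49 20-18 1-5-2-6z"/><path data-summit="92 109" data-sink="17 35" d="M98 34l-82 1 1 85 40-2 36-9 6-50z"/><path data-summit="17 481" data-sink="78 424" d="M19 406l-3 1 0 74 73 1-1-55-41-9z"/>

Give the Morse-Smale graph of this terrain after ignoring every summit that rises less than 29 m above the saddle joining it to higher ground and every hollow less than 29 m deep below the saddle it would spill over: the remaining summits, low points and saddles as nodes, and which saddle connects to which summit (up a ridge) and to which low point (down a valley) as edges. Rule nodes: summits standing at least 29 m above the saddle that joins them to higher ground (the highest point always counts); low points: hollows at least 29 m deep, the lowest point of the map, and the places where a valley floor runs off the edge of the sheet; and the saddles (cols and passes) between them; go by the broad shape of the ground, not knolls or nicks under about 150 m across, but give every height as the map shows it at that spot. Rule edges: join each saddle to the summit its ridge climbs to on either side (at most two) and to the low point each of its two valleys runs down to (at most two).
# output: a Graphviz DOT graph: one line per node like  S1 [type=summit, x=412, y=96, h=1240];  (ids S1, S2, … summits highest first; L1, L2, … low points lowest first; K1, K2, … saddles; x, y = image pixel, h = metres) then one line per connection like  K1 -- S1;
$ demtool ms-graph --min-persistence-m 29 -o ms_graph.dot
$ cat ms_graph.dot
graph terrain {
  S1 [type=summit, x=426, y=239, h=867];
  S2 [type=summit, x=92, y=109, h=807];
  L1 [type=low, x=78, y=424, h=284];
  L2 [type=low, x=316, y=46, h=423];
  L3 [type=low, x=17, y=35, h=698];
  K1 [type=saddle, x=99, y=35, h=761];
  K2 [type=saddle, x=222, y=206, h=727];
  K1 -- S2;
  K1 -- L2;
  K1 -- L3;
  K2 -- S1;
  K2 -- S2;
  K2 -- L1;
  K2 -- L2;
}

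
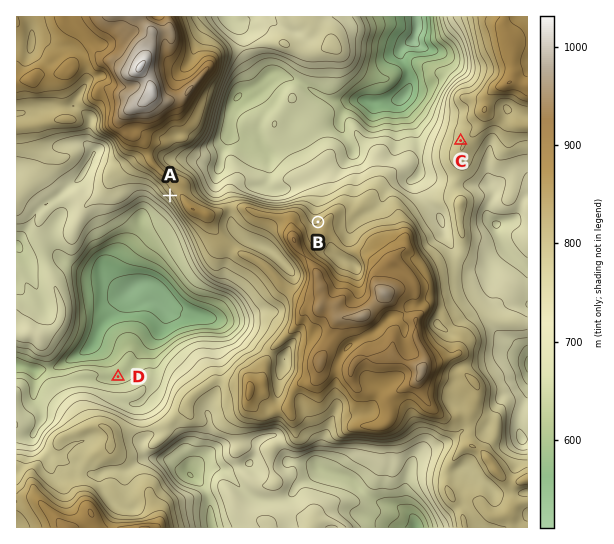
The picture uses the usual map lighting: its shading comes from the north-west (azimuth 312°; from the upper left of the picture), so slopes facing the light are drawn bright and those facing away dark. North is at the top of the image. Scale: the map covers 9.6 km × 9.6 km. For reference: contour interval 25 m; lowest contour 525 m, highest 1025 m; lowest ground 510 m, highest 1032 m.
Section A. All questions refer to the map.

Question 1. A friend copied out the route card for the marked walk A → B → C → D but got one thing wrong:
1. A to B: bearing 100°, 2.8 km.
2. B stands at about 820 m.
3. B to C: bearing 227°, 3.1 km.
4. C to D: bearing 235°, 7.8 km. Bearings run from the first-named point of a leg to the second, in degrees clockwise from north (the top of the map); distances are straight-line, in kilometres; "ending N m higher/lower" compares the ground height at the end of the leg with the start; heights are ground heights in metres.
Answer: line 3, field bearing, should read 60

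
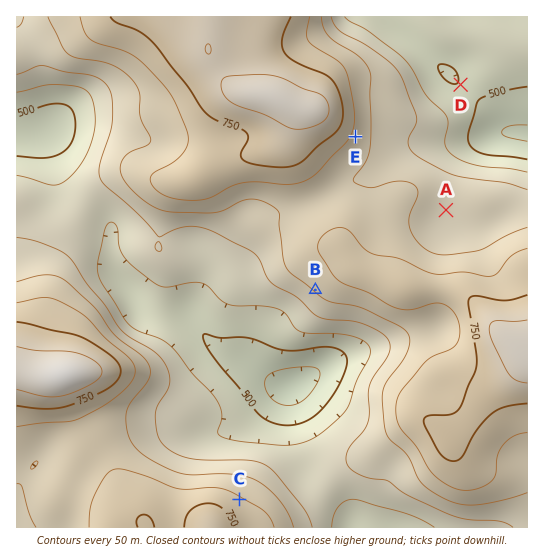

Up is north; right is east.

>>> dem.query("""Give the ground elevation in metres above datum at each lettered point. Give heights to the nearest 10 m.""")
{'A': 620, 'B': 650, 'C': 710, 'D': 500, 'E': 690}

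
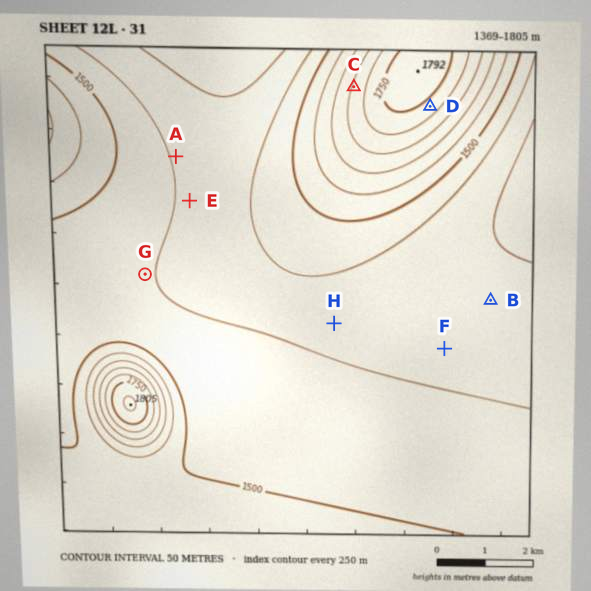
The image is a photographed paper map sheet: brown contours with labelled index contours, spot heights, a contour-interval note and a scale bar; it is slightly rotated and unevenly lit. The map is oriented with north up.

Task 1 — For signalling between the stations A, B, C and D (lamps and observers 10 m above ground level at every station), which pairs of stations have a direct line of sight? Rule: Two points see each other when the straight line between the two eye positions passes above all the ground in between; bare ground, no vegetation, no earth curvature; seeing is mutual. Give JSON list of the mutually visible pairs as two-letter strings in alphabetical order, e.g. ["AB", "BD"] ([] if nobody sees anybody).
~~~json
["AC", "BD"]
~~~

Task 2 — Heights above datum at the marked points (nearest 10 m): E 1440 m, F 1440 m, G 1450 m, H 1440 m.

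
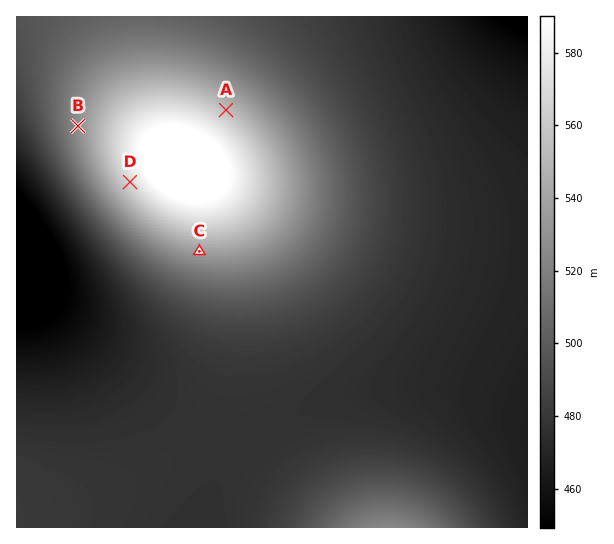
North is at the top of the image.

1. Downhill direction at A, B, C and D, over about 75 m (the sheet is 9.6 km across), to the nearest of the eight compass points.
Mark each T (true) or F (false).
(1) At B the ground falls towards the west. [T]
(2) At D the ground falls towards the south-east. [F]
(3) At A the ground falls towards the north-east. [T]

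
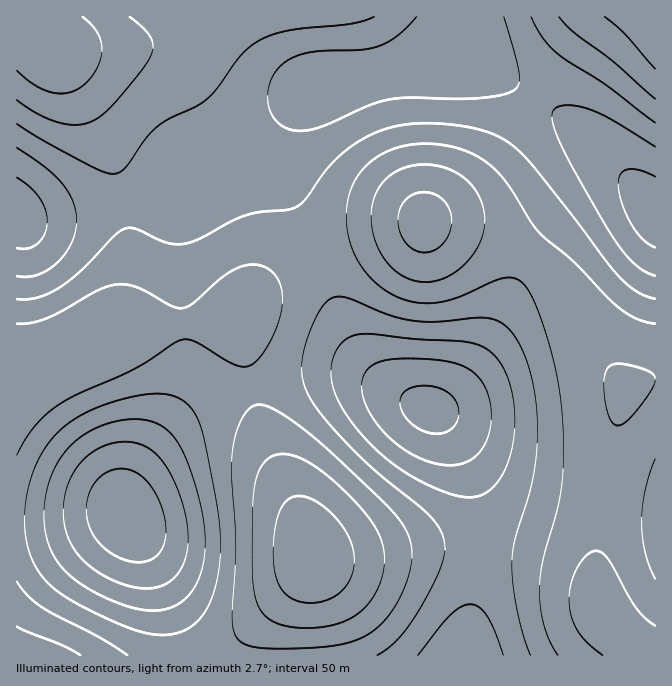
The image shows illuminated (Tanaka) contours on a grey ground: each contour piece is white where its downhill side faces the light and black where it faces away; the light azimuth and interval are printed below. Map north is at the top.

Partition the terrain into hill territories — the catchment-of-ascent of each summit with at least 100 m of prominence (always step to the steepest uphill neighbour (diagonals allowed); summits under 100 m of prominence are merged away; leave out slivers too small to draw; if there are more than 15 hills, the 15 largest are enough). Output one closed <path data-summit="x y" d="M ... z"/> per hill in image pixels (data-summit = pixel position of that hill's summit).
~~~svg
<path data-summit="310 555" d="M304 96l-50 48-72 45-132 27-28 2-6-3 1 441 447-1 15-97 0-46-6-32-12-30-17-28-10-11-22-10-25-17-23-22-18-30-33-89-20-40-12-33 2-30 10-25 11-17z"/><path data-summit="424 222" d="M458 44l-40 20-51 14-43 6-12 5-14 18-14 28-3 13 2 29 10 26 20 40 28 77 15 30 8 12 23 22 25 17 22 10 10 11 14 21 11 27 10 42 0 46-15 97 191 1 1-444-32-39-42-42-28-22-69-43z"/><path data-summit="48 45" d="M462 16l-445 0-1 197 6 5 28-2 132-27 72-45 60-56 88-19 30-10 16-8 11-11 4-17z"/><path data-summit="655 28" d="M655 16l-191 0-6 27 27 23 69 43 28 22 42 42 31 38z"/>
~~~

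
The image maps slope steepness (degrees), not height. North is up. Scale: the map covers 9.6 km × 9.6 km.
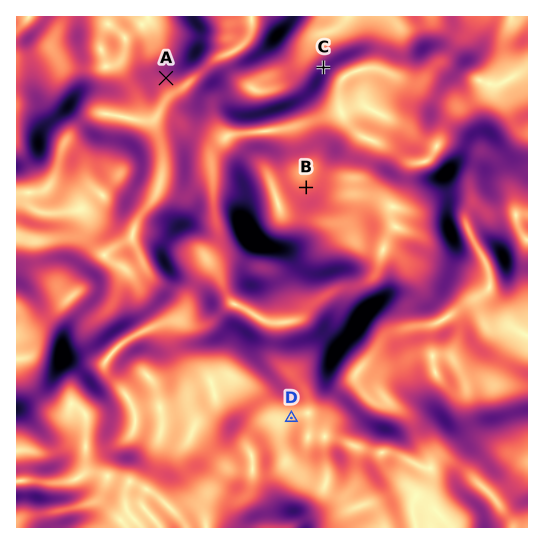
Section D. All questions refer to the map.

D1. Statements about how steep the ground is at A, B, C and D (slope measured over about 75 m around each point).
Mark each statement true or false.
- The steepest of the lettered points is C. true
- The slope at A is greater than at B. true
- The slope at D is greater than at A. false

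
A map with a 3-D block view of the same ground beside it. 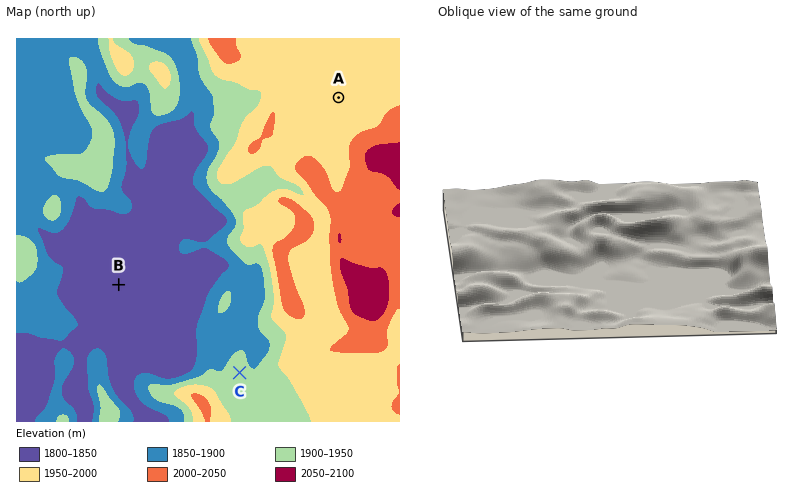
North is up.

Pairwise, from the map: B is below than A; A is above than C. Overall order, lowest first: B C A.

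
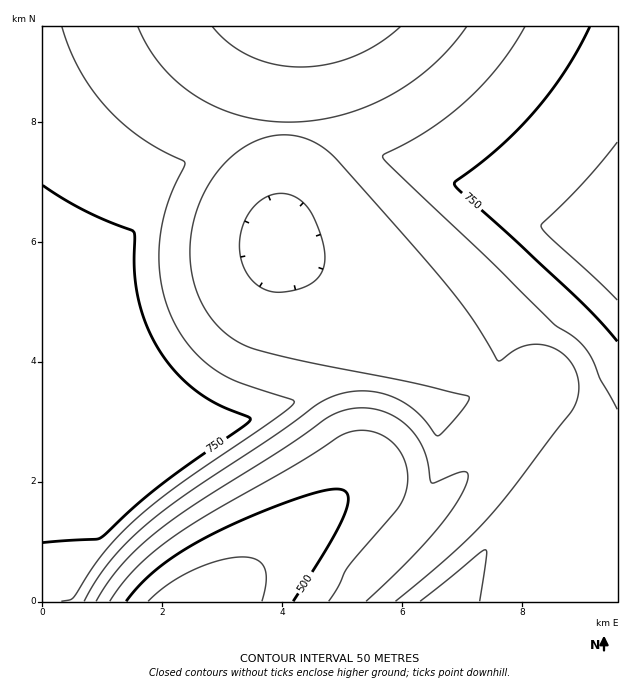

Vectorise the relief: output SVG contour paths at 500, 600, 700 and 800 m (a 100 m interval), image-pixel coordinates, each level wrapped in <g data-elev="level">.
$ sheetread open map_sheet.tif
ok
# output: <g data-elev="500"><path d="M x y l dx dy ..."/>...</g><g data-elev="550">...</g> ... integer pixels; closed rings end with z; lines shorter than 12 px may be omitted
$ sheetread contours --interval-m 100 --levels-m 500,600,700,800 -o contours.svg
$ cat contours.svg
<g data-elev="500"><path d="M126 601l16-18 19-17 23-16 28-16 44-20 43-16 29-8 9-1 7 1 3 4 1 5-5 20-16 30-34 52"/></g><g data-elev="600"><path d="M96 601l14-22 17-20 20-19 25-20 33-22 82-52 42-29 17-7 16-2 14 1 12 4 12 7 10 9 8 10 6 12 7 32 3 0 27-11 5 0 2 3-2 9-5 12-21 30-32 35-42 40"/><path d="M277 292l-15-4-12-11-9-16-2-18 5-20 10-16 14-11 15-3 7 2 8 3 12 13 12 27 3 21-4 14-9 10-16 7z"/><path d="M400 27l-21 16-26 14-25 7-27 3-26-3-24-7-21-13-17-17"/></g><g data-elev="700"><path d="M61 601l12-3 19-30 14-18 16-18 21-19 41-32 96-66 11-9 3-4-4-3-51-17-18-8-22-18-19-23-9-18-7-20-4-21-1-22 2-21 4-20 8-21 11-24 0-4-24-13-19-11-17-14-17-16-15-18-12-20-10-21-8-22"/><path d="M480 601l6-45 1-4-2-2-65 51"/><path d="M525 27l-26 39-32 34-34 27-23 14-26 13-1 3 171 167 18 12 10 9 9 12 10 23 16 29"/></g><g data-elev="800"><path d="M617 142l-31 38-44 43-1 3 8 11 68 63"/></g>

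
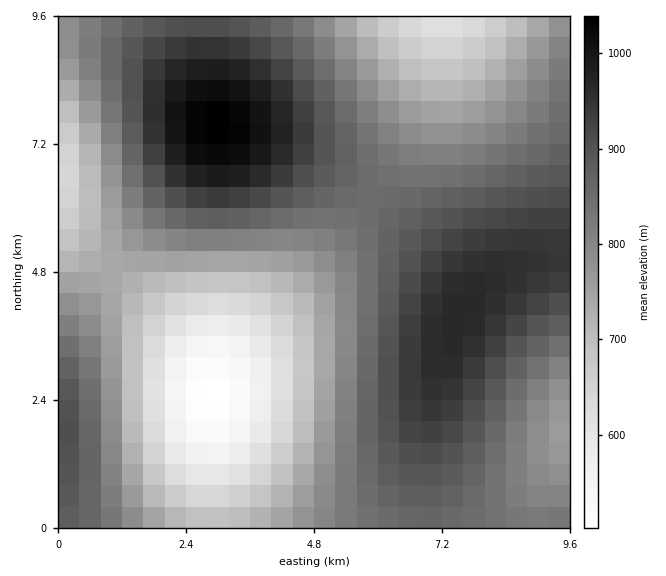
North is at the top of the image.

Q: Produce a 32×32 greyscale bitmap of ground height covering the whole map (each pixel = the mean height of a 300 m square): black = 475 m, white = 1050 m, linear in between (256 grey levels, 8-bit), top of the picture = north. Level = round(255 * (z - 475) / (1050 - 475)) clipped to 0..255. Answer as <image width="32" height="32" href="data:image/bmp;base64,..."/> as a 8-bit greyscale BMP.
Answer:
<image width="32" height="32" href="data:image/bmp;base64,Qk02CAAAAAAAADYEAAAoAAAAIAAAACAAAAABAAgAAAAAAAAEAAATCwAAEwsAAAABAAAAAAAAAAAAAAEBAQACAgIAAwMDAAQEBAAFBQUABgYGAAcHBwAICAgACQkJAAoKCgALCwsADAwMAA0NDQAODg4ADw8PABAQEAAREREAEhISABMTEwAUFBQAFRUVABYWFgAXFxcAGBgYABkZGQAaGhoAGxsbABwcHAAdHR0AHh4eAB8fHwAgICAAISEhACIiIgAjIyMAJCQkACUlJQAmJiYAJycnACgoKAApKSkAKioqACsrKwAsLCwALS0tAC4uLgAvLy8AMDAwADExMQAyMjIAMzMzADQ0NAA1NTUANjY2ADc3NwA4ODgAOTk5ADo6OgA7OzsAPDw8AD09PQA+Pj4APz8/AEBAQABBQUEAQkJCAENDQwBEREQARUVFAEZGRgBHR0cASEhIAElJSQBKSkoAS0tLAExMTABNTU0ATk5OAE9PTwBQUFAAUVFRAFJSUgBTU1MAVFRUAFVVVQBWVlYAV1dXAFhYWABZWVkAWlpaAFtbWwBcXFwAXV1dAF5eXgBfX18AYGBgAGFhYQBiYmIAY2NjAGRkZABlZWUAZmZmAGdnZwBoaGgAaWlpAGpqagBra2sAbGxsAG1tbQBubm4Ab29vAHBwcABxcXEAcnJyAHNzcwB0dHQAdXV1AHZ2dgB3d3cAeHh4AHl5eQB6enoAe3t7AHx8fAB9fX0Afn5+AH9/fwCAgIAAgYGBAIKCggCDg4MAhISEAIWFhQCGhoYAh4eHAIiIiACJiYkAioqKAIuLiwCMjIwAjY2NAI6OjgCPj48AkJCQAJGRkQCSkpIAk5OTAJSUlACVlZUAlpaWAJeXlwCYmJgAmZmZAJqamgCbm5sAnJycAJ2dnQCenp4An5+fAKCgoAChoaEAoqKiAKOjowCkpKQApaWlAKampgCnp6cAqKioAKmpqQCqqqoAq6urAKysrACtra0Arq6uAK+vrwCwsLAAsbGxALKysgCzs7MAtLS0ALW1tQC2trYAt7e3ALi4uAC5ubkAurq6ALu7uwC8vLwAvb29AL6+vgC/v78AwMDAAMHBwQDCwsIAw8PDAMTExADFxcUAxsbGAMfHxwDIyMgAycnJAMrKygDLy8sAzMzMAM3NzQDOzs4Az8/PANDQ0ADR0dEA0tLSANPT0wDU1NQA1dXVANbW1gDX19cA2NjYANnZ2QDa2toA29vbANzc3ADd3d0A3t7eAN/f3wDg4OAA4eHhAOLi4gDj4+MA5OTkAOXl5QDm5uYA5+fnAOjo6ADp6ekA6urqAOvr6wDs7OwA7e3tAO7u7gDv7+8A8PDwAPHx8QDy8vIA8/PzAPT09AD19fUA9vb2APf39wD4+PgA+fn5APr6+gD7+/sA/Pz8AP39/QD+/v4A////ALOvp5yOgXRqZGJjaG52f4iQl56jp6qrq6qnpKGenJyet7Gml4Z2ZlpTUVNZYWt3go2Xn6arr7Cwrqqln5qXlZW6sqWTf2tZS0NAQ0pUYW58iZWgqK+0trWzraefmJKOjb20pI95Yk4+NDE0PEhWZnaGlKCrs7i7u7iyqaCXj4mHwLWjjHNaRDInJCcwPU1ecIKSoKy2vcHBvbatopiOhoLBtaKJblM7KBwZHCUzRFdrfpCgrrnBxsfDvLGmmY6Ff8G0oIZqTjUhFREUHSw9UWZ6jp+vu8XLzMnBtqqdkIZ+v7KdhGdLMR0QDA8YJjhNYneMnq+9yM7Qzsa8r6GUiYG7r5qBZUkwHA8LDhckNkpfdYqdr77J0dTSy8G1p5qPhrWpln5kSTEeEg4QGCU2SV5ziJyuvcrS1tbQx7uvopeOraKRe2NLNSQYFBYdKThKXnKGmqy8ydPY2NTMwreroZmkm4x5ZE88LCIeHyYwPU1fcoWYqrrI0tja19HJv7WrpJmShndmVEQ3LissMTlFUmJzhZeouMbQ2NvZ1c7GvrawjomBdWhbTkQ9Ojo+RU5aZ3aGl6e2w87W2trY083GwLuCgXx0bGNaU05MTE5TWmNteoiXpbPAy9PY2tnW0s3IxHd4d3RxbGhkYV9fYGNnbnaAi5iksb3Hz9XY2NfV0s7LbHBzdXZ3dnZ1dHR0dXd7gIeQmqSvusPL0NTW1tXT0c9haXB3fYKGiYqKiomIiImLj5Wdpa62vsXKztHS0tLR0FhjbnqEjpacn6Ggn5yamJiZnKCmrLK5vsPHyszNzs7NUV9ufYyZpa60tra0sKyopKOjpKeqrrO3u7/CxMbIyclLXG6BlKW0wMfKysfCvLawrKmnp6iqrK+ytbi7vsDCw0hbcIacsMHP2Nzc2NLLw7u0rqqnpaWlpqirrrK1uLu9SFxzi6O5zdzm6urm4NfNw7qyq6ain52dnqCkqKyws7ZLYHiRqsHV5fD19PDp39TJvrSro52YlZOTlpmeoqessFFnf5iwx9vr9fr59e3j2Mu/s6iflpCLiYmLj5SaoKarWnCHnrbL3uz2+vn17ePXyr2wpJiPh4F+foCFi5KZoKdleY+kuc3e6/P29fHp39PGuKqdkYZ9d3NzdnuCipOco3GDlqm8zNvm7O/u6eHYzL+xo5WIfXNsaGhrcXqDjZegfIycrbzK1d7j5ePf2M7DtqmajH9zaWFdXWFocXuHkpyEkqCtusXO1NjZ19PMw7mtn5GDdWleV1JSVl5oc4CMl4iUoKu1vsXJzMzKxsC4rqKVh3lrX1RMSEhMVF5qd4SQh5Kdpq61ur2/v725s6yjmIt+cGJVSkI+PkJJVGBte4c="/>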